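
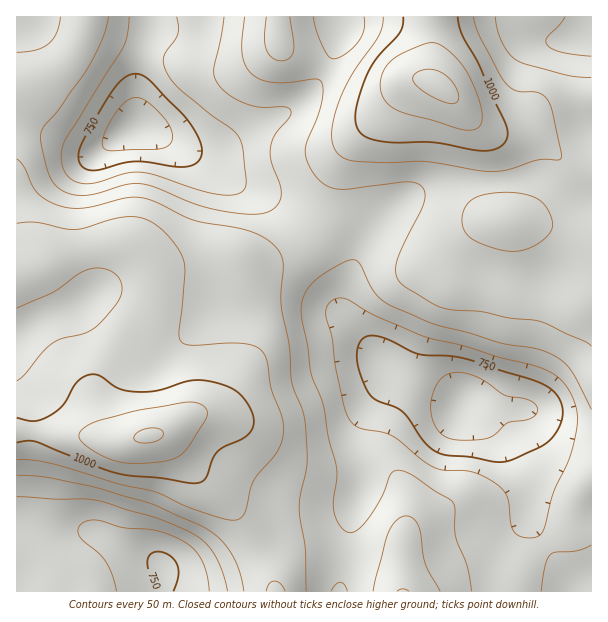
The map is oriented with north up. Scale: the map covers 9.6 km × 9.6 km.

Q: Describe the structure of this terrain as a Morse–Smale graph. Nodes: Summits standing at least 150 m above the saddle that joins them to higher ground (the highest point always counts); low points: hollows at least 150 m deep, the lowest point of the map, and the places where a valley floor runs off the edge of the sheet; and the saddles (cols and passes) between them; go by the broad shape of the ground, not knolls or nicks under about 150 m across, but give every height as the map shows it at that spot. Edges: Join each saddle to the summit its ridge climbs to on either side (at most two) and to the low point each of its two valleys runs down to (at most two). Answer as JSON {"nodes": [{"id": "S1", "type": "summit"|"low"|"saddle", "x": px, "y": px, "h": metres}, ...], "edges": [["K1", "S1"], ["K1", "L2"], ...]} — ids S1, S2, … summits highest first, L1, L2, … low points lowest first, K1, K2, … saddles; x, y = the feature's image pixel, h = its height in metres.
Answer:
{"nodes": [
{"id": "S1", "type": "summit", "x": 438, "y": 86, "h": 1113},
{"id": "S2", "type": "summit", "x": 149, "y": 435, "h": 1105},
{"id": "L1", "type": "low", "x": 137, "y": 128, "h": 661},
{"id": "L2", "type": "low", "x": 459, "y": 404, "h": 662},
{"id": "L3", "type": "low", "x": 162, "y": 567, "h": 742},
{"id": "K1", "type": "saddle", "x": 32, "y": 432, "h": 1007},
{"id": "K2", "type": "saddle", "x": 501, "y": 182, "h": 942},
{"id": "K3", "type": "saddle", "x": 258, "y": 552, "h": 929},
{"id": "K4", "type": "saddle", "x": 323, "y": 219, "h": 885}],
"edges": [["K1", "S2"], ["K1", "L1"], ["K1", "L3"], ["K2", "S1"], ["K2", "L1"], ["K2", "L2"], ["K3", "S2"], ["K3", "L2"], ["K3", "L3"], ["K4", "S1"], ["K4", "S2"], ["K4", "L1"], ["K4", "L2"]]}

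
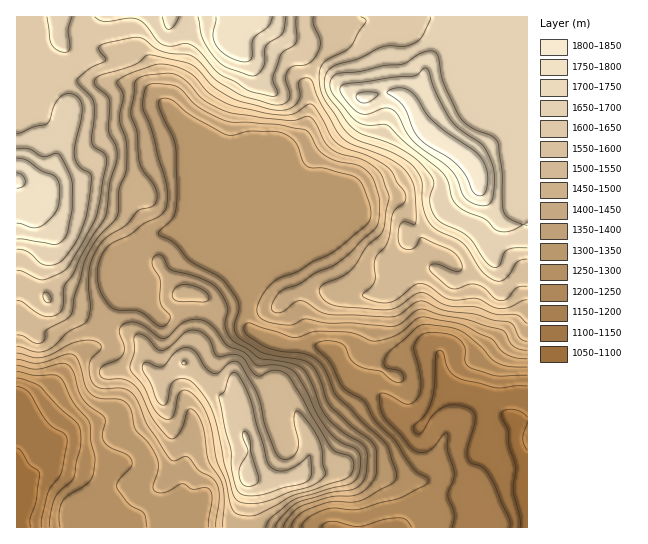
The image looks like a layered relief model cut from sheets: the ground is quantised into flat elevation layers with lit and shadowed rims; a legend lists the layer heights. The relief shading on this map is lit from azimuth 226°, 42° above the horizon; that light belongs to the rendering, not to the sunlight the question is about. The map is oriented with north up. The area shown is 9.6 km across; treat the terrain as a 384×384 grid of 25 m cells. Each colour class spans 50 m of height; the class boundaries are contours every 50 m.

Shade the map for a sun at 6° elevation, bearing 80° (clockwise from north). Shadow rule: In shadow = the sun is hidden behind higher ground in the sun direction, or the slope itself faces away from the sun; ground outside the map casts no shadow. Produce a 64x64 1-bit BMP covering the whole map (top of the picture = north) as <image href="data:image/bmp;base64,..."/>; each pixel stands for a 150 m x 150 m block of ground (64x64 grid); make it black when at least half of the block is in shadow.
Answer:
<image width="64" height="64" href="data:image/bmp;base64,Qk0+AgAAAAAAAD4AAAAoAAAAQAAAAEAAAAABAAEAAAAAAAACAAATCwAAEwsAAAIAAAAAAAAA////AAAAAAD////gAAAAAP///+AAAAAA////8ACAAAD////4AIAAAP////gAAAAA////+AAAAAD////4AAAAAP////AAAAAA////8HAAAAD////4cAAAAP////BwAAAB////8HAAMAD////wcAAYAP///+BgAAgA///PwGAAAAD//8/AQAEAAP//z4CAAwAA///PIYAGAAD//4ZhAAwAIP//AGAAMAcAz/9wYADgH/jn/zAAAOA//uH/MAAA4H/+AH44AEBgf/8AHDgDwAB//wAAOA+AAH//YAAwDw4Af/LwAPAPHgh/8OAD8A8eAH7wYAHwB4wAfHAAAeABiAA48AABgAAIGBPw4AGAAB/4D/DgAYAAP/h/4OAAAAB//3/gAAAAAf//f8AAAAAP//9/wAAAAB////+AAAAAP////AAAAAB/////wAAAAH/////AAAAB/////8AAAAf/////wAAAD/////+AAAAP/////4AAAA//////AAAAD/////4AAAAf////+AAAAD/////wAAAAf////+AADAB/////wAAcAP///+/AABwB////54AADAP//3/hAAAAA//8f8AAAAAH//g/AAAAAA//+D8AAAAAB//wBwAAAAAD//AAAEAAOAf/4AAAAAB4B//AAAAAAHgH78AAADAAeAPnwAAAYAB4AePAAABgAA=="/>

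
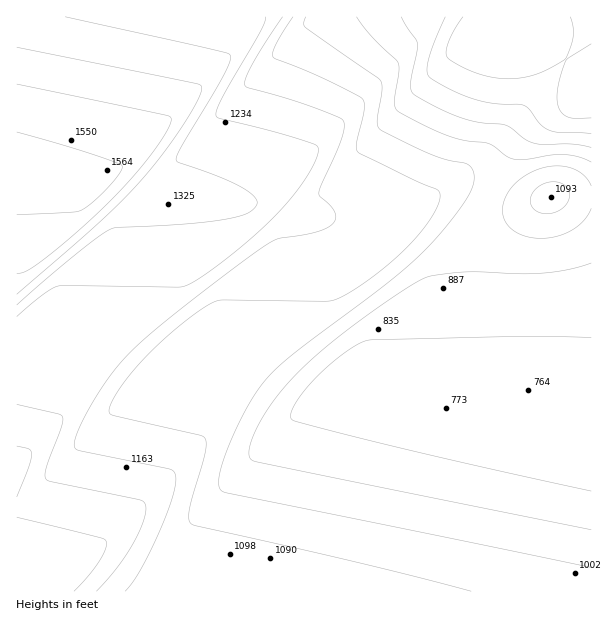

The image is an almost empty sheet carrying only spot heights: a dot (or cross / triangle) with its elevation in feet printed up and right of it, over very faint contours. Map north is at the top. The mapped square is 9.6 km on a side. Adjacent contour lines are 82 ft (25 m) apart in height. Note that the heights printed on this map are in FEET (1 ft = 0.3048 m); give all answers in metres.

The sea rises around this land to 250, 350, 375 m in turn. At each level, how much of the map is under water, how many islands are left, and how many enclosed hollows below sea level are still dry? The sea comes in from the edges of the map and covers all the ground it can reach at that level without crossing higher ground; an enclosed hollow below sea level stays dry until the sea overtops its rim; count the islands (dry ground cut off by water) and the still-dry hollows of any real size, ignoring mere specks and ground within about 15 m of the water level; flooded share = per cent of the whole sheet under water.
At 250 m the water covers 16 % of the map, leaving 0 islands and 0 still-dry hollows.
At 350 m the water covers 66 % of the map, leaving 0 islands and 0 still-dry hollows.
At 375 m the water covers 76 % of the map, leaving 0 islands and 0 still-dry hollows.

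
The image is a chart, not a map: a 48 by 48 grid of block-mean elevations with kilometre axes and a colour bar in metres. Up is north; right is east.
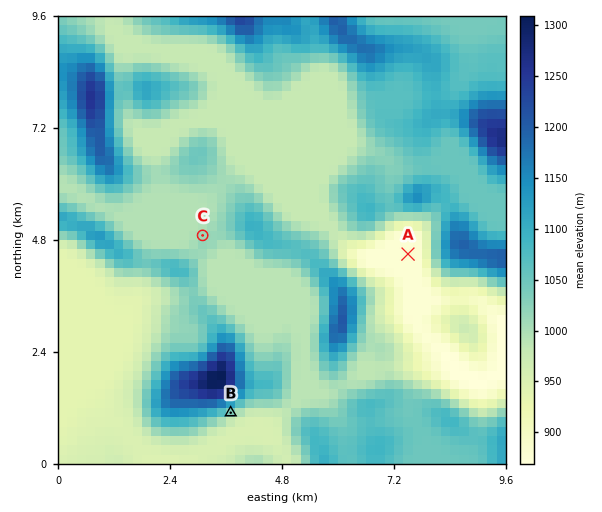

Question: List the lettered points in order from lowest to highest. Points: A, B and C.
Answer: A C B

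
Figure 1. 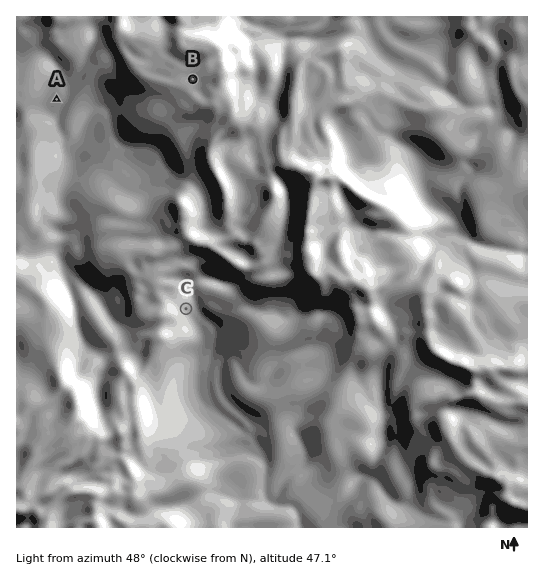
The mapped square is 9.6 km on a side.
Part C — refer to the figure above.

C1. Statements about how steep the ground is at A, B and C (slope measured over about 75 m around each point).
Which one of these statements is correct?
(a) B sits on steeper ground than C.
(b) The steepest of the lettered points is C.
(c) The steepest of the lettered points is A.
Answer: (b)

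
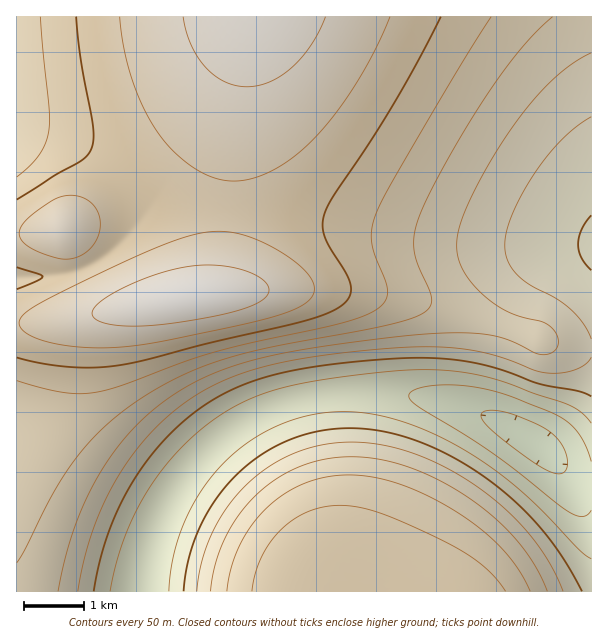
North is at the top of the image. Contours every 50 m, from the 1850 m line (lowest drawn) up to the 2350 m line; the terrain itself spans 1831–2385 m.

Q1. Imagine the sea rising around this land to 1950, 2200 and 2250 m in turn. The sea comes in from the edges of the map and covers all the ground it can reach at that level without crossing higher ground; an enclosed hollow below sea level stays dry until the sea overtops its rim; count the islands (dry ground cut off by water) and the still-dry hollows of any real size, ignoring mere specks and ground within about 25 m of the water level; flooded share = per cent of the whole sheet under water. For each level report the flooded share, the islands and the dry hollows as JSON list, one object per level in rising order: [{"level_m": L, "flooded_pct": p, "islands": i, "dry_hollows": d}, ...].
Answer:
[{"level_m": 1950, "flooded_pct": 10, "islands": 0, "dry_hollows": 0}, {"level_m": 2200, "flooded_pct": 56, "islands": 0, "dry_hollows": 0}, {"level_m": 2250, "flooded_pct": 69, "islands": 0, "dry_hollows": 0}]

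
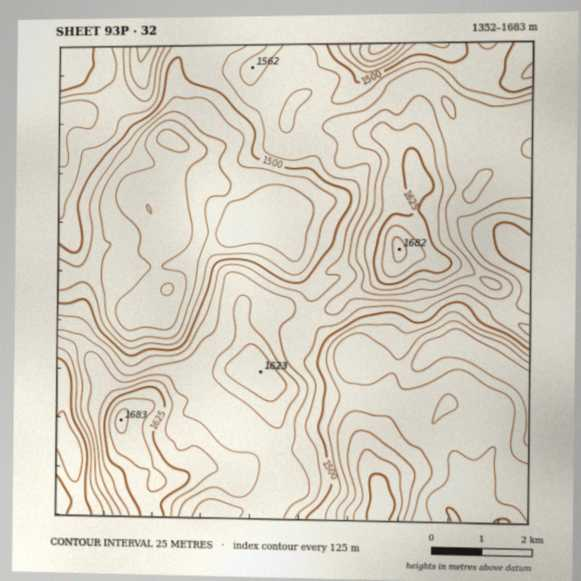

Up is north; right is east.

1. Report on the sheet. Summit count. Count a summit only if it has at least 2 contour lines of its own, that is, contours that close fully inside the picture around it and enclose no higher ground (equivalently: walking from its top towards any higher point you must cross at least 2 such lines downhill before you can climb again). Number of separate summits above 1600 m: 3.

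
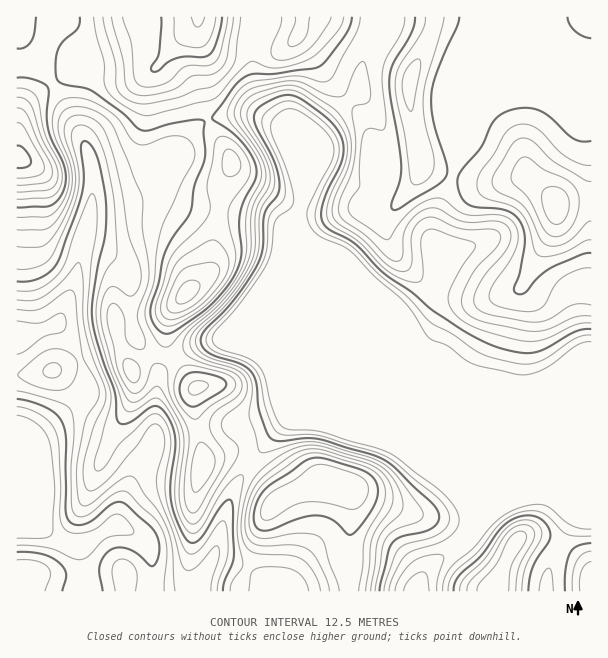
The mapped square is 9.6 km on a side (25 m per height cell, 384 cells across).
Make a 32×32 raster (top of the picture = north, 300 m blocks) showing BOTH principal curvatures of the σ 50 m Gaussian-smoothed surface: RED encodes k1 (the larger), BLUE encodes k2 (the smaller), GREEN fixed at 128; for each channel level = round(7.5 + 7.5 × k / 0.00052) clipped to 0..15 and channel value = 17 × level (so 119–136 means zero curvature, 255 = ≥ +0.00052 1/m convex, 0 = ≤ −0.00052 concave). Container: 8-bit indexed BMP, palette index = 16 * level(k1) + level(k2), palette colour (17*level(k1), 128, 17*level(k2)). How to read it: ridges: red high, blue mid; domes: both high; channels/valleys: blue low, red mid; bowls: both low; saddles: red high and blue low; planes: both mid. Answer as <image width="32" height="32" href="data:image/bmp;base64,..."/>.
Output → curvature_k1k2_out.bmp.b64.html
<image width="32" height="32" href="data:image/bmp;base64,Qk02CAAAAAAAADYEAAAoAAAAIAAAACAAAAABAAgAAAAAAAAEAAATCwAAEwsAAAABAAAAAAAAAIAAABGAAAAigAAAM4AAAESAAABVgAAAZoAAAHeAAACIgAAAmYAAAKqAAAC7gAAAzIAAAN2AAADugAAA/4AAAACAEQARgBEAIoARADOAEQBEgBEAVYARAGaAEQB3gBEAiIARAJmAEQCqgBEAu4ARAMyAEQDdgBEA7oARAP+AEQAAgCIAEYAiACKAIgAzgCIARIAiAFWAIgBmgCIAd4AiAIiAIgCZgCIAqoAiALuAIgDMgCIA3YAiAO6AIgD/gCIAAIAzABGAMwAigDMAM4AzAESAMwBVgDMAZoAzAHeAMwCIgDMAmYAzAKqAMwC7gDMAzIAzAN2AMwDugDMA/4AzAACARAARgEQAIoBEADOARABEgEQAVYBEAGaARAB3gEQAiIBEAJmARACqgEQAu4BEAMyARADdgEQA7oBEAP+ARAAAgFUAEYBVACKAVQAzgFUARIBVAFWAVQBmgFUAd4BVAIiAVQCZgFUAqoBVALuAVQDMgFUA3YBVAO6AVQD/gFUAAIBmABGAZgAigGYAM4BmAESAZgBVgGYAZoBmAHeAZgCIgGYAmYBmAKqAZgC7gGYAzIBmAN2AZgDugGYA/4BmAACAdwARgHcAIoB3ADOAdwBEgHcAVYB3AGaAdwB3gHcAiIB3AJmAdwCqgHcAu4B3AMyAdwDdgHcA7oB3AP+AdwAAgIgAEYCIACKAiAAzgIgARICIAFWAiABmgIgAd4CIAIiAiACZgIgAqoCIALuAiADMgIgA3YCIAO6AiAD/gIgAAICZABGAmQAigJkAM4CZAESAmQBVgJkAZoCZAHeAmQCIgJkAmYCZAKqAmQC7gJkAzICZAN2AmQDugJkA/4CZAACAqgARgKoAIoCqADOAqgBEgKoAVYCqAGaAqgB3gKoAiICqAJmAqgCqgKoAu4CqAMyAqgDdgKoA7oCqAP+AqgAAgLsAEYC7ACKAuwAzgLsARIC7AFWAuwBmgLsAd4C7AIiAuwCZgLsAqoC7ALuAuwDMgLsA3YC7AO6AuwD/gLsAAIDMABGAzAAigMwAM4DMAESAzABVgMwAZoDMAHeAzACIgMwAmYDMAKqAzAC7gMwAzIDMAN2AzADugMwA/4DMAACA3QARgN0AIoDdADOA3QBEgN0AVYDdAGaA3QB3gN0AiIDdAJmA3QCqgN0Au4DdAMyA3QDdgN0A7oDdAP+A3QAAgO4AEYDuACKA7gAzgO4ARIDuAFWA7gBmgO4Ad4DuAIiA7gCZgO4AqoDuALuA7gDMgO4A3YDuAO6A7gD/gO4AAID/ABGA/wAigP8AM4D/AESA/wBVgP8AZoD/AHeA/wCIgP8AmYD/AKqA/wC7gP8AzID/AN2A/wDugP8A/4D/AJiYh4WFqLiCpqaCyNh2dnVlltfHZWJzpMnZ2cd0c4XJycm3laa5uYKV1oKD1YV1Zoao2LiVhGORlJbm5nRylMmXlZNzhaeVcnP2o3DVtoaGlZbHtnR0hpOBcbb5t5Ojt4RztLWSc3Njc/e2cMb6l4aGdra2hZa4uKWBkfv61qVzd4Sl+aZihoWU+seAkvrIh3eGp7iWtrjJpIaCoMO0c3Z3dHTo2IOVlZT413GQyOjHp6iouri1p5WDh4eHhIWHd3d0hLjplpSVg+j5lYCSp7e52Pj62KWChId3h4d3h4eHd3SFqNinhYRyx+m3pZKUuOrot6aigHZ3h4eHh4d3h4d3c4WWt8aWclHl1naXpqKktIBwgIOHd4eHh4eHh4eHh3N1lZWX1sZRYvW0ZJW3c3GBhHd3d4eHh4d3h4eHh4eHdoallGOz95Gj+aeGtKVyd4eHh3eHh4eHh4eHh4eHh4e2uLiEUKT5orPr+fr6tYKHh4eHh4eHh3eHhnWEhIaHh6a5upKA+PqTo+XWyNawhod3d4eHh4eHdoWGhoeXlYN3dJaWkZT2hKPFwXBQgIWHd4eHh4eHh5aGdoeHiJeXhWKFhHSBt/hypOSxYGCHh3eHh4eHh3d2lIaGhoaGl5iXhIaVc4LI6aHW+fi3kICHd4eHh4eHd3Kmp6e4qJioqKe2l5eDgcfYcYTp+vnIgIKHh4eHh4dwk8eWlqi4uaiHhpeZqJWAtrZjZLbI2PnGgIaHh3d3gKTntYaFh5inp4Z2dpi4p4CmpnWVtqeX2Pi0gIeHdnCE+eiEd3WFhpbGpoZ1h7emcIWWh5aWl6e3yKaAh4KAdNbnpmN1hINjZKXHqJSGp8aAdJeYh4d2lrfGhGF0tOjp17emVHWXlmRTlsm5k4am54Bxl6eGh4eWptaElKORycqXpueVlKi4tqW1ybqTmLj6oICXp4eGh6enx7jFgoGW55Z0xsiklqe4uLa3qaTJ+eqQcaenh3Z1hsja6qOChnDF53OV6aWFhpeoqJaHhdnXlYBzl6aGdWV16fqngId3UJT5k5X4hId1dqioh3Z26KVyYXWGp5d2haXmtoFxd3RhxNeCttdzd3eFp6iGdXfopIJ0dXWmloeGlMKBcmNicrbWloLXxnR3h4aFloWHd8e1pJamt7iXhoaXt3R0ZGOn1pZ1hPi2dHeHh4eHh3eHlZWmqJWWucmohZanlbWnpManhXWU6cdzd4eHh3eHh4eFdZipdHanqLaFt7ekxem4ppZ1hJS494N3h4eHh4d3h6iFlpeEl6d2p7jJlnOEp9moh4WEhYXXpnWHh4eHh4eGqIV2dYWYqHWHqMmog3V1t6eoqIR1Zba3hYeHh4eHhpg="/>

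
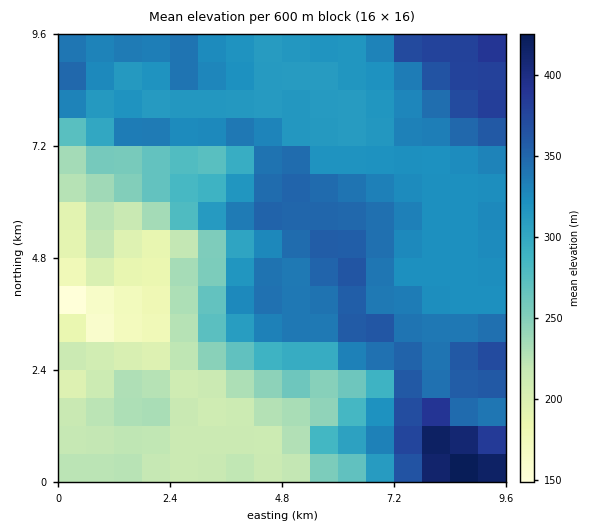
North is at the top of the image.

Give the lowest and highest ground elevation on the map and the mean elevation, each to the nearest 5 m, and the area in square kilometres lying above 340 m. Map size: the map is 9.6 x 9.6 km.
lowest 140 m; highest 430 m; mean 295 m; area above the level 21.8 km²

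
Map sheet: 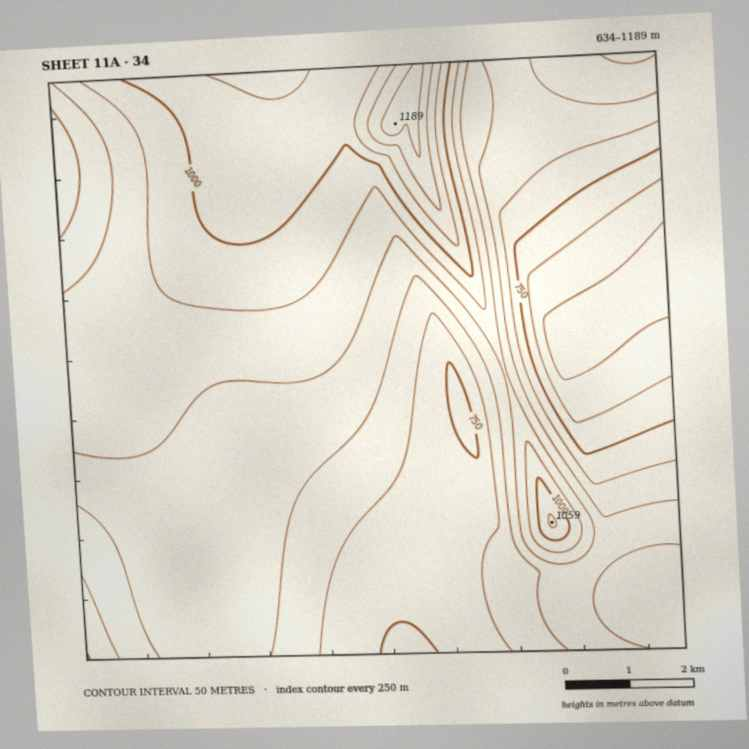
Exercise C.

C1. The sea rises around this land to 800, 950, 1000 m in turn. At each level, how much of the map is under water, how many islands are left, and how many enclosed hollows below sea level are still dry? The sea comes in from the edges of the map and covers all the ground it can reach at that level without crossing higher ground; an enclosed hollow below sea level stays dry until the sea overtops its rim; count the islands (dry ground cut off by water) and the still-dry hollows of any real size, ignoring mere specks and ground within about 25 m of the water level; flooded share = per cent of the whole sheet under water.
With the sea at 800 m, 23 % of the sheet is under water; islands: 0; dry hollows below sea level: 0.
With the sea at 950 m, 80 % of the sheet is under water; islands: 1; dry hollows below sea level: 0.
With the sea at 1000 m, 89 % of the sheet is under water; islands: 1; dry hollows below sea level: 0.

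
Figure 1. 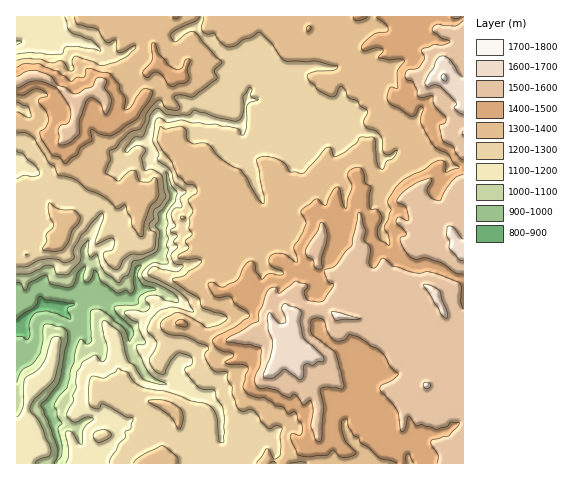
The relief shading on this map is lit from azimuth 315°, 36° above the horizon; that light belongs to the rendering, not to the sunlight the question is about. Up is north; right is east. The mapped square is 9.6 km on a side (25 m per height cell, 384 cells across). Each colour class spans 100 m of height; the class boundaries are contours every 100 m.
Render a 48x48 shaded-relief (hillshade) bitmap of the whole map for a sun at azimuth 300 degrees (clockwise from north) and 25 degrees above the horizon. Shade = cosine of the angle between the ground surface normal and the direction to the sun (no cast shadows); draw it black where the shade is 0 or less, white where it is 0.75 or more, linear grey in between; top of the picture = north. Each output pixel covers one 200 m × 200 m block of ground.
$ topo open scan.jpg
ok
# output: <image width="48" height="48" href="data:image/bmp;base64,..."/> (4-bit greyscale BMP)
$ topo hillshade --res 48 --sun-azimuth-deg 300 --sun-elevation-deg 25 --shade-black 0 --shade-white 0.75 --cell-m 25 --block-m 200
<image width="48" height="48" href="data:image/bmp;base64,Qk32BAAAAAAAAHYAAAAoAAAAMAAAADAAAAABAAQAAAAAAIAEAAATCwAAEwsAABAAAAAAAAAAAAAAABEREQAiIiIAMzMzAERERABVVVUAZmZmAHd3dwCIiIgAmZmZAKqqqgC7u7sAzMzMAN3d3QDu7u4A////AFMzrsqbvNy6hmeJq7uqqFQ0ZVeId5qqqYZCfbqZq8zKh3eJqruqy5dEZlioZZuqmahDnMyomru5h2aImauq3Mp1V5qZhmq6qrlFrL7Jmqu6h1Z4mYmZzNyFaJmqmGeJqrlFrIq6qqqqmGZ4qYmXi8x1aKiZmYh3iKdIzKeIiIiZmHd5unioeJuFZ6qZmZh3eLYn3duIiYmamIiau4aJeImGdoupmZh2d+kQr9yqqZqqmJmazKdXd3Z3d2m6mal3d/1QLv27qXiZm6l5vNx1eGVnd3i7qrqImf/TC/2ruVioaLqXm9/WaHVmZ4iqqruZme/6B/6rt3u3WLu5iK77d3ZlV4maqImImc39FO28tJ3ZVpzKmZrtiHdlV4iaqIh4iKz+QszMpZ3bdnjMh3jNqYZnZ4iJmIh4iJvug5zcla3Kdnm+7JerqWWJdniIiZh3eKzdl5zbdq7cp2et//26mFSadniIiImYZYvKmrzZi73/63ebze/rqUSLp4iIiYiYZHeZmry73czu27uXir3cqXeqiJmZmIiYZHVod4qqmu/qrbuniqvcuXjNl4mZqZmXVWVodUaJdWrKqqmpmqrcy3etyGiYiZqYZUNYc0V5c1mIq7qpq6m8vKiau4eamaqZhiEXgheaYU7qrey6q6iaq5qruoirqZupmDEDYwSscQbd67u6m7msmaqJ23aqiZiZmYdUMgWcpjAL/pmYeaq8q9pmvZV5mpd4mqqqYQapynYC79upd5qqvO10naZpu6mZmqrMlAO5mpYk3cupd4mYrN6lfLVZu7qqmZq7tzGMmpMH7Lqph2eZic23a7day6qpmIm7qXRaqaME/rqpiHaLqbypiqhq3LqqmJmqmYdpqaUAv9uqmHeKu7uqm6V73LmaqqmqiJd5makwX+upmHeaqru7m7Vt/KeMy6q6iJh3mppgS8ypmHiZmaurqrda/9hs7aq8l5h4mpmUi5mZiImZiaupu5Z53u1476qrp2d3ioaJrJmYiImZiJqpvKZ5vM3HnJm6hlZmaYOrmpmYiJmZiJqprKd5qrvKq5q7hDRlNqWMqJmImpmZmZmpm7h4iZqqrIrMpSNVIDfdl4mHmrqZmZmZmqmIiaq6mnrNyTNmMAC/uImpibupmZmZmqmZiKu8vHnN22WYVBBcqomZiKuZiZmZmqqZh5y6u5rMy4WHWGAJh2eIdYuZiZiImZmZmHq6q4q6u5aHRqQFdFd3dnqZmYiIiZmqqWa7mSWauqmGRqpDZmZ3dnqYiZiIiIm7qrd6qiJombynV4mIZEVndmmpmZmYiYisyruHh7mHac7Yaal4pkVndniJmqmZmqaL3c3ZZeyZmtyryry4iXV3d3mIeImZmrlovd7sdty7zMqazLzIjKZnd4mZh2eIiqmYeb3sh8y7zLqqqZynirh4h3iaqGV4ismKqJu7qZqqqpmoiYqWeZiJh3eauoVXmbyqqJu6qWeJq4aJd4iWVomImIiaqqdXmYm7uIu6qXd5vKdnd4iYU1iYmZiJq6hnqnaal4vLuw=="/>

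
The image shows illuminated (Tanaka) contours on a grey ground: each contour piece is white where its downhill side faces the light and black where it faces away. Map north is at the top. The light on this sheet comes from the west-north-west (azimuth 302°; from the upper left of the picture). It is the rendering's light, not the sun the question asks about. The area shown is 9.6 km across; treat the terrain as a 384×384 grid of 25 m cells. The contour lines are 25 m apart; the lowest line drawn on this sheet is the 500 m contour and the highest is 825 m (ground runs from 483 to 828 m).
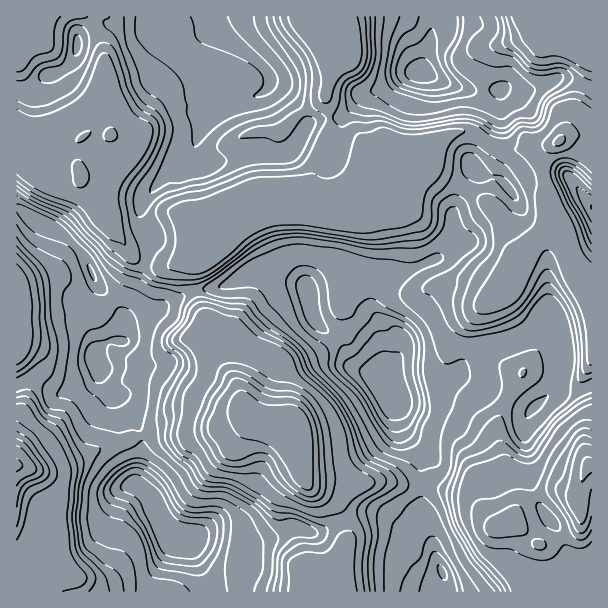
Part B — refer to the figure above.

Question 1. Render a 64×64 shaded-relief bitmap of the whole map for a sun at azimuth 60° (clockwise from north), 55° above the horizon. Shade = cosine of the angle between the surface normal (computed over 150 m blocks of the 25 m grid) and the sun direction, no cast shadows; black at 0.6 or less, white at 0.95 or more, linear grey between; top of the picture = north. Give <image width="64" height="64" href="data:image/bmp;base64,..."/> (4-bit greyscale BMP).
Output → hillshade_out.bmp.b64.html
<image width="64" height="64" href="data:image/bmp;base64,Qk12CAAAAAAAAHYAAAAoAAAAQAAAAEAAAAABAAQAAAAAAAAIAAATCwAAEwsAABAAAAAAAAAAAAAAABEREQAiIiIAMzMzAERERABVVVUAZmZmAHd3dwCIiIgAmZmZAKqqqgC7u7sAzMzMAN3d3QDu7u4A////AJmamZq7vMu7u7u6iImGVXmaqqzey7q7qWR3QTeZmZmZmZmZq8zMy7u7u6mIiZdEaZqqrN7Luru5RGUiWZmZmZmpmZq97cy7zczLqIiJl0Npqqqs3cuqq7YkUhWJmZmZmZmZmt7tu6ve3LqHd4mXRHmqqazdy6qrpDQgSJmIiamZmZmr79uqrO7bqoZniZhWibqZq93KqauEUwJoiHeaqYmamazuyqqt/sqphlaJmHeKuoir3cqqqnZABGeIiauneKqZrO66qs79qZiGRXiHaKqXaKvdy6qqhiAleImru5Vpu6mt/ru73uyYdmVFeHZYlkV4q93KqqmFAVeJmry6YmnLqa3tu7ze2oVEVVV3U0ZTRomrzLqqqYMDeJmbzKgyesuprO3MzN25YiVmVmQiRlRXmau6qqqZcyWJqqvLlSSby6ms7d3czKgxRmZlMSRmQlm7qqmZmphjRpqqqrp0Rpu5mazdzMy6hRJVREMjZ2QkjMupmqqrqHZXmqqqqWZnmqiavN3LuphSJFMkRFeHU0e93Kq7zMy5l0aZqqqpd3aJqs3M3buphTJFMjVVZ4ZEab3cu83d3LqXRYqqqql3dnjN7szdupl1RVMiREV4hkWJvdy97t3LqpdGmqqruXdleO7tzey6qYd2QTVUR5mGV5m93M3u3MqZl2iZms3IZ3V57tzO7Lu6mYYzV1RomId5qc7czu3duYiIeZma3rdndnrdzN7su6qphkR3RYiIiJqpztzf7e24d4iJiJrdt1Z3iszN3tuqqqmGVXdWiImZqqre3O/u/ahniZiIm92oZXiavO7dy6qqmYZVZ2Z4iaqqm+7d/+/sqFZ5mImazKmGaJrN/sy7u7mZhlZ4dniaqqq9/t/+79uXVGmZmZq7qZh3ic3tuqvLqYiGVnh2aJq8y87t//7+ypdDaZmZmJqpmYiIrMuqvMuYeIdmeIdnnN3Lzd7/7/2phjN5mZmYiZqph4qaqqu8yoiIiHZoiHet3Lu97/7u25mGJImZmYd4mqqWZ5mau83Jd3iZhlZ4ibzLqr7/7uy6mYU1iZmYh4mru5ZDqqq8zbh3iJmGNHmau6qqz/3duqqZhjWJmZiImavLliG7u8zMp4mIiGMliZqqqqzv7MypqpmGRXmZmZmqq7uVEavM3MuYmod2M1eJqqqrzv/cy5qqmZc0eJmImZmqqpURq83cupmZh3ZVeJmqq83u7dy5mqqZlSR4h2eImaqqlCKr3tuqmZmHeIZXmqq83u3d24eZqpljNndlVniJqqqDI7zey6qaqoeJl0Wau83uzM3IZ5qqhkRnh2VniImrqWIlq93Kqqqpd5mXRpzcze27zadomqllZ3iHZniZmquoQUe83cqqupiImYdovdy8y6vcp2iZmHeIiId2eJmau6ciaLztyqzJd4h2VXm8u6u6rMyWaJmYiZiIiId4mZq7liSJve26vbZXdURFZomaqqqruoZ4mZmZmYiZmHiJmrumR5rO7brNk0VFVnd3iImqmaqpdniZmZmZmZmIiImZq5Zoqu7su9tSM1iYiImZmZmZmpmIiZmZmZmZqYiIiJmql3mr/tu8yCEli6mImZmZmZmZmYiIiHd3iImZmIh3iaqYib3ty8uTAUe8qYeJmZqpiIiHdmVDRWZneJmZhmeJmpiazt3MuDADesypd4mZmamIdlQzMzRWd3d5qph1V5mZmZvv3cliADeb25hniZmaqZh2VUVmeImIiIq7l2VomZmZrP/bdCETaazbl2iZmZqqmZiIiZmZmZmZq9yXZnmqmImt/4UQEjaJrNuGiZqpmqqZmZmZmZmZmZqs25ZmiruGic//IAE1aJm825iJqqqqqZmZmZmZmaqpmry6hmisymaK7+sANniJqqzLqpqqqpqqqqqqqqqqqpmaq6qYmry3V5v/tiV4mZmqq7u6qqqpmZqqqqqqqqqpmZmqqqu7qoVonf1QeJmZmqqqqruqqqmZmau7uqqpmZmZmaqrzLmIZoit1wCJmZmaqpmqu7qqmYmaq7upiqmZmZmZqqvMp2Z3iJuDNZmqmZqpmaq8u6qYiJqqqpd5qYiZmZmqq8uFZ4iIiGaImqqZmZmZqrzLqph4mYiJmHiaiJmZqqqruXaJqYh3iqmqqZmZmZqqvMy6mIiZmZmpd5qYmqq7uqqpmsyomoirqqqpmZmpqqrN3LqpmZmqqqqHmqqqvNy6qrvN7ZeqiKu6u6qqqZqqvN7suqmamqqZqoeKu7vO3Luqq97bmahWmqrMupmZmavN3dyqqqqqqpiZdovMzNy7u7q7zLqqljaau8upmZmZq97cu6qpqqqqmIdWm93Lu7vMuqu6upmXVprMqZqpiJms7surqpmqqqqYdUac3Kq83dy6qYmqiIiIiryJuqmHib3turuqmaqaq5hkRpu5ms7ty6hlaJmHiIiIiJq6mYd5vey7uqmZqqq6h1RFiZms3typdDV4mIdVZ2RFqpial2nO7Luqqqqqu7l2REWJmr3dy5hTR4mIdSNmVFeqmKy2Wc7cuqqqq7u6h2VENomr3t3KmGVoiIdSJXdniamavbdp3tuqqqu7u6h3ZENXmqve3LqYd2eIdlRYmZmZmarNtnrNy6qqu7qph3dTNHmqq97cupmYZomGVXmZmZmZqsyWmrzKqqq6qqh3hkNHiqqr3tu6qpl1eYU1iZmZmZmqqniqrMuqqqqql3iGM2iaqqvey6q7mXV4dCWZmZmZ"/>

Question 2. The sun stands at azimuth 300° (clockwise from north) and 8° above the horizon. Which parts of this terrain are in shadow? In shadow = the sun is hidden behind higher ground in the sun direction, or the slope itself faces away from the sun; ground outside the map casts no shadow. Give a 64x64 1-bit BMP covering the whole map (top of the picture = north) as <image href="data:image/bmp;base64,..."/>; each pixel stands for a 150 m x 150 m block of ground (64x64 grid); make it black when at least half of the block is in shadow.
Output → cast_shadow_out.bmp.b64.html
<image width="64" height="64" href="data:image/bmp;base64,Qk0+AgAAAAAAAD4AAAAoAAAAQAAAAEAAAAABAAEAAAAAAAACAAATCwAAEwsAAAIAAAAAAAAA////AAAAAAABwAAAA+AAAACAAAAD4AAAAAAAAAPiAAAAA4AAA8YAAAPDgAADxAAAA8OAAAPAAAGDwwAAAYAAAcPgAAABgAAB5/AMAAPAAAHj/AAAf/AAAf/8AAB78AAB//wCAHnwAAH//gAAeAAAADv+AAB4AAAAA9wAYHgAAAACAAAAf4AAAAIAAAB/gAAAAgAAAHeAAAAAAAAAb4ABAAAAAADPgAEAMAAAAAmAAQAwAAAAAwABgAAAAAAAAADA4AAAAAAAAAH8AAAA+AAAAP+AAAH4AAAAf4AAARIAAAA9gAAAAgAAADwAAAAAAB4APAAAAAAAH+A8AAAAAAAH8DwAAAAAAAHwOAAAAAAAAPA4AAeAAAAA8DAAH/EAAABgIQAH+AAAAGABAAP8AAAAAAAAAf8AAAAAAAAA//n3AAEAAAA/+HeAAwAIAA8AB4ADAAwAAAADgAMADAAAAAOABwAeAAAAB4AHAB8AAAADgA4AD4AAAAGADgAPwAAAAMAcAAfgAAAA4BwAA+AAAADgDAAD4AAAAMAMAAHgAAAAAAAAAcAAAAAAAAAAAAAAAAAAAAAAABgAAAAAAAAAHwAAAAAMAAAf+AAAAAwAAA/8AABwHAAAD/4AGHwYAAAD/AAYDhgAAAP8AAAGGAAAA/gAAAYIAAAD8AAABggAAAPgAAAGCAAAA4AAAA=="/>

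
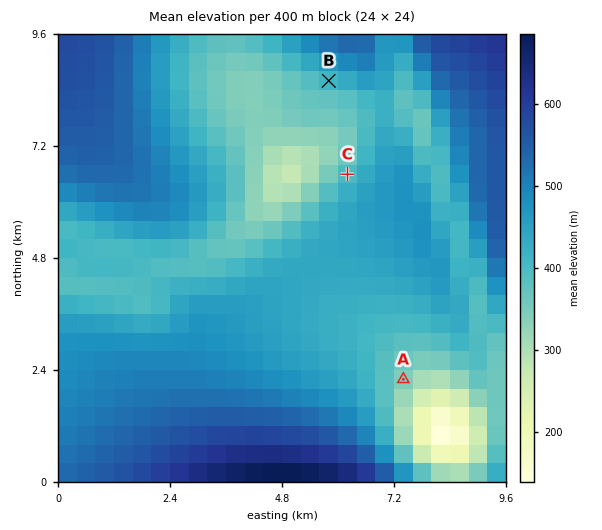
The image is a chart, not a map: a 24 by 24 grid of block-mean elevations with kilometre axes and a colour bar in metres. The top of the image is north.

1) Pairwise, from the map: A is below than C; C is below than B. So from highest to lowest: B C A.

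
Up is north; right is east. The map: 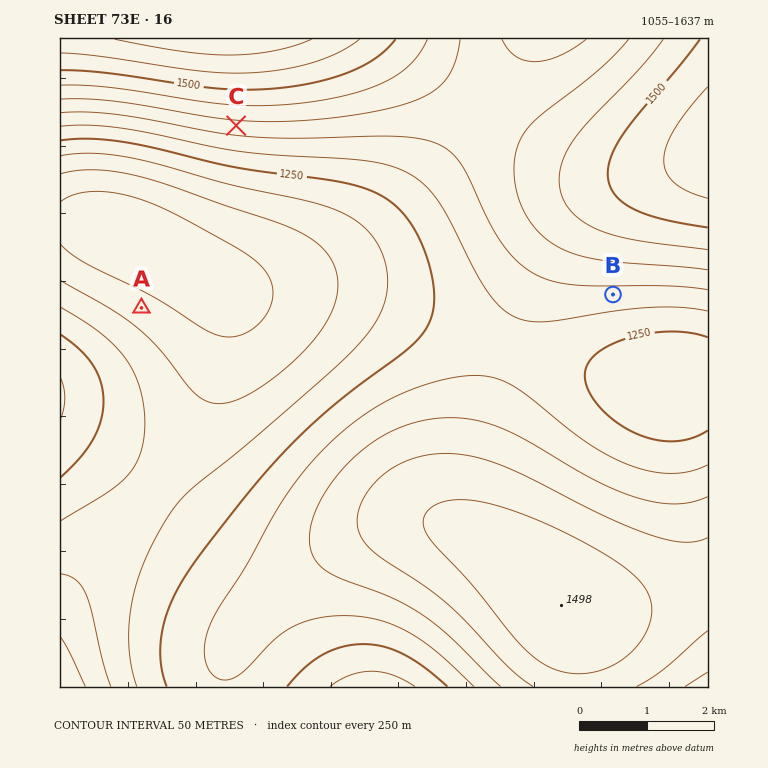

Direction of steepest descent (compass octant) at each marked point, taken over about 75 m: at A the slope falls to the NE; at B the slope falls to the S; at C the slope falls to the S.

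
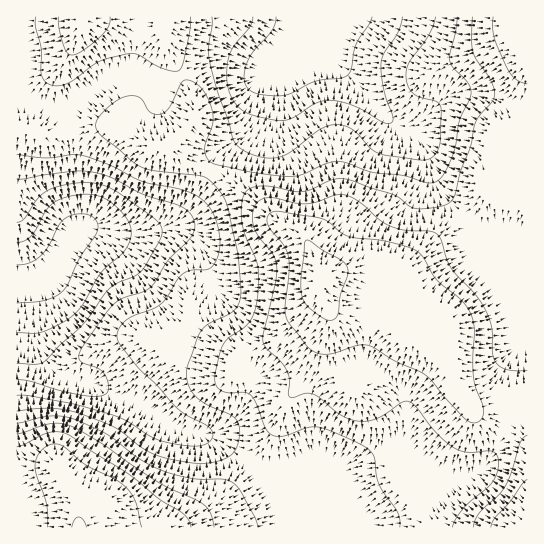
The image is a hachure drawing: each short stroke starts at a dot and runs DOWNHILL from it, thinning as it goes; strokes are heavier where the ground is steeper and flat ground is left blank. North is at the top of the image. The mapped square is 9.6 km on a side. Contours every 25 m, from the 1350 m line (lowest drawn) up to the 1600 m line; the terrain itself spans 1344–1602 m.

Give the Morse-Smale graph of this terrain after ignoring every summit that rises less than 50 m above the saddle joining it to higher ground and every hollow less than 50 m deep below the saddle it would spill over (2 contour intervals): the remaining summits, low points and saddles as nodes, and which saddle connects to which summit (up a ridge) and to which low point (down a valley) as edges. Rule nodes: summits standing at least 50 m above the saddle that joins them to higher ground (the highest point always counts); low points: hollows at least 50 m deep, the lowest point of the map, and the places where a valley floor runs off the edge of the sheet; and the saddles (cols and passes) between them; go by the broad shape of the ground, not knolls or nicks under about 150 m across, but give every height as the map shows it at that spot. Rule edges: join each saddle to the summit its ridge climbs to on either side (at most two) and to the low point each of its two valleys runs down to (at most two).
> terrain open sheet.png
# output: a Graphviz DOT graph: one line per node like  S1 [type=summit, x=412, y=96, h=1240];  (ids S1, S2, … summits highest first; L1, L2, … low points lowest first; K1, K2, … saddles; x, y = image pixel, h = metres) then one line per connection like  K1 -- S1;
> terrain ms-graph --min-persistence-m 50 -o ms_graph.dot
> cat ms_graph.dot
graph terrain {
  S1 [type=summit, x=78, y=526, h=1602];
  S2 [type=summit, x=526, y=526, h=1598];
  L1 [type=low, x=26, y=283, h=1344];
  L2 [type=low, x=303, y=50, h=1394];
  K1 [type=saddle, x=465, y=221, h=1509];
  K2 [type=saddle, x=250, y=465, h=1484];
  K3 [type=saddle, x=209, y=171, h=1477];
  K4 [type=saddle, x=181, y=77, h=1474];
  K1 -- S2;
  K1 -- L1;
  K1 -- L2;
  K2 -- S1;
  K2 -- S2;
  K2 -- L1;
  K3 -- S1;
  K3 -- S2;
  K3 -- L1;
  K3 -- L2;
  K4 -- S1;
  K4 -- L1;
  K4 -- L2;
}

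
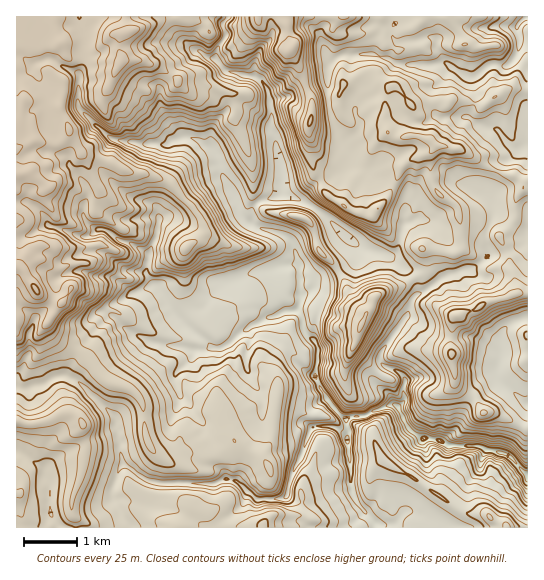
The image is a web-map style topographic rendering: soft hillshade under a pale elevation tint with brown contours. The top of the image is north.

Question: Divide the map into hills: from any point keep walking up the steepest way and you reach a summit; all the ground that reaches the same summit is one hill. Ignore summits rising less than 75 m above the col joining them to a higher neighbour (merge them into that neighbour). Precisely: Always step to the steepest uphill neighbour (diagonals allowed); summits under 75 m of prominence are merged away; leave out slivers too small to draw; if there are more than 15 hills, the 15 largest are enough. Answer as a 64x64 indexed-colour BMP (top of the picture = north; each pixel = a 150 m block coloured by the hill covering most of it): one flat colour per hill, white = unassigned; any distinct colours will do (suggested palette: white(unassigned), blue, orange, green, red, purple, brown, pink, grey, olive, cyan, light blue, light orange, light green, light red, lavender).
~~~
<image width="64" height="64" href="data:image/bmp;base64,Qk12CAAAAAAAAHYAAAAoAAAAQAAAAEAAAAABAAQAAAAAAAAIAAATCwAAEwsAABAAAAAAAAAA////ALR3HwAOf/8ALKAsACgn1gC9Z5QAS1aMAMJ34wB/f38AIr28AM++FwDox64AeLv/AIrfmACWmP8A1bDFAGZmZmZmZmYREREREREREREREREREREVVVVVVVVVVVVVZmZmZmZmYREREREREREREREREREREVVVVVVVVVVVVVVmZmZmZmZhEREREREREREREREREREVVVVVVVVVVVVVVWZmZmZmZhERERERERERERERERERERVVVVVVVVVVVVVVZmZmZmZmERERERERERERERERERERVVVVVVVVVVVVVVVmZmZmZmYRERERERERERERERERERFVVVVVVVVVVVVVVWZmZmZmZmEREREREREREREREREREVVVVVVVVVVVVVVVZmZmZmZmYRERERERERERERERERERVVVVVVVVVVVVVVFmZmZmZmZhERERERERERERERERERFVVVVVVVVVVVVVEWZmZmZmZmEREREREREREREREREREVVVVVVVVVVVVRERZmZmZmZmYREREREREREREREREREVVVVVVVVVERERERFmZmZmZmZhERERERERERERERERERVVVVVVMzMREREREWZmZmZmZmERERERERERERERERERFVVVVVMzMzERERERZmZmZmZmEREREREREREREREREREVVVVVMzMzMxERERFmZmZmZmYREREREREREREREREREURERVUzMzMzEREREWZmZmZmYREREREREREREREREREUREREQTMzMzMRERERZmZmZmYRERERERERERERERERERRERERBMzMzMzERERFmZmZmYRERERERERERERERERERRERERBEzMzMzMxERERERZmERERERERERERERERERERFERERBERMzMzMzMxERERERERERERERERERERERERERFEREREQRMzMzMzMzERERERERERERERERERERERERERERRERERDMzMzMzMzMRERERERERERERERERERERERERERFEREREMzMzMzMzMzEREREREREREREREREREREREREREUREREQzMzMzMzMzMREREREREREREREREREREREREREUREREREMzMzMzMzMxEREREREREREREREREREREREREUREREREQzMzMzMzMzERERERERERERERERERERERERERREREREREMzMzMzMzMxERERERERERERERERERERERERFERERERERDMzMzMzMzMxERERERERERERERERERERERFEREREREREMzMzMzMzMzERERERERERERERERERERERERRERERERERDMzMzMzMzMRERERERERERERERERERERERFEREREREREEzMzMzMzMxEREREREREREREREREREREREUREREREREQRMzMzMzMzERERERERERERERERERERERERREREREREQRERMzMzMzMRERERERERERERERERERERERFEREREREQREREREzMzMxERERERERERERERERERERERFEREREREQRERERERMzMzEREREREREREREREREREREREUREREREIhERERERETMzMRERERERERERERERERERERERREREQiIiIRERERERMzMxERERERERERERERERERERERREREQiIiIhEREREREzMzERERERERERERERERERERFEREREQiIiIiERERERETMxERERERERERERERERERERREREREQiIiIiIRERERERExEREREREREREREREREREREUREREQiIiIiIiERERERERERERERERERERERERERERERREREIiIiIiIiIRERERERERERERERERERERERERERERERFCIiIiIiIiIhERERERERERERERERERERERERERERERESIiIiIiIiIhERERERERERERERERERERERERERERERERIiIiIiIiIREREREREREREREREREREREREREREREREREiIiIiIiERERERERERERERERERERERERERERERERERESIiIiIhERERERERERERERERERERERERERERERERERERIiIiIiEREREREREREREREREREREREREREREREREREREiIiIiERERERERERERERERERERERERd3d3cREREREREiIiIiIREREREREREREREREREREREXd3d3dxERERERESIiIiIREREREREREREREREREREREXd3d3dxERERERERIiIiIhEREREREREREREREREREREXd3d3d3EREREREREiIiIhEREREREREREREREREREREXd3d3d3ERERERERESIiIiERERERERERERERERERERERd3d3d3cRERERERERIiIiIRERERERERERERERERERERF3d3d3dxERERERERIiIiIhEREREREREREREREREREREXd3d3d3EREREREREiIiIiERERERERERERERERERERERd3d3d3dxERERERIiIiIiIRERERERERERERERERERERF3d3d3d3cREREiIiIiIiIhERERERERERERERERERERERd3d3d3d3cREiIiIiIiIiIRERERERERERERERERERERF3d3d3d3dxESIiIiIiIiIiIiEREREREREREREREREREXd3d3d3dxEREiIiIiIiIiIiIhERERERERERERERERERd3d3d3dxERESIiIiIiIiIiIiERERERERERERERERERd3d3d3d3ERERIiIiIiIiIiIiIhERERERERERERERERF3d3d3d3cREREiIiIiIiIiIiIhERERERERERER"/>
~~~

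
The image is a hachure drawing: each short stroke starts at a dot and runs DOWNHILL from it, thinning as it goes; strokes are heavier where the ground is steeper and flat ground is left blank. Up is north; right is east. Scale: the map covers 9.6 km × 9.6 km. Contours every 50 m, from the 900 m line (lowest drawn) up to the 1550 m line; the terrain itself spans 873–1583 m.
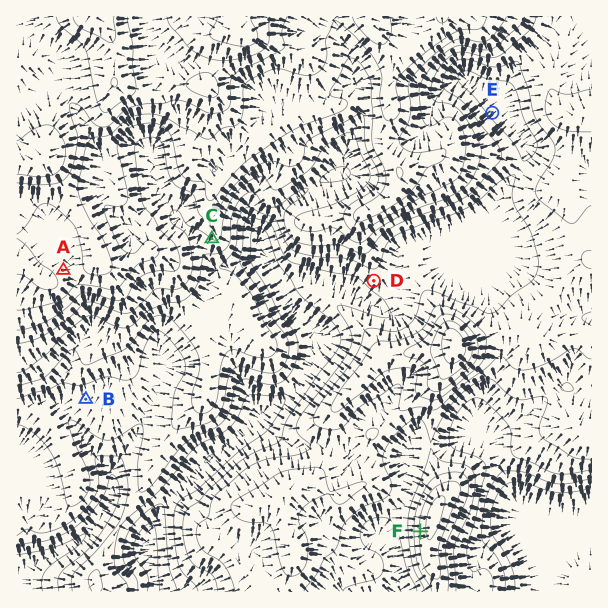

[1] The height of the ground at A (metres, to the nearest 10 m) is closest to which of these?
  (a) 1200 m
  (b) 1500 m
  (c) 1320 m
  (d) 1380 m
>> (d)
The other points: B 1080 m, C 1250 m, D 1120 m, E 1140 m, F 1210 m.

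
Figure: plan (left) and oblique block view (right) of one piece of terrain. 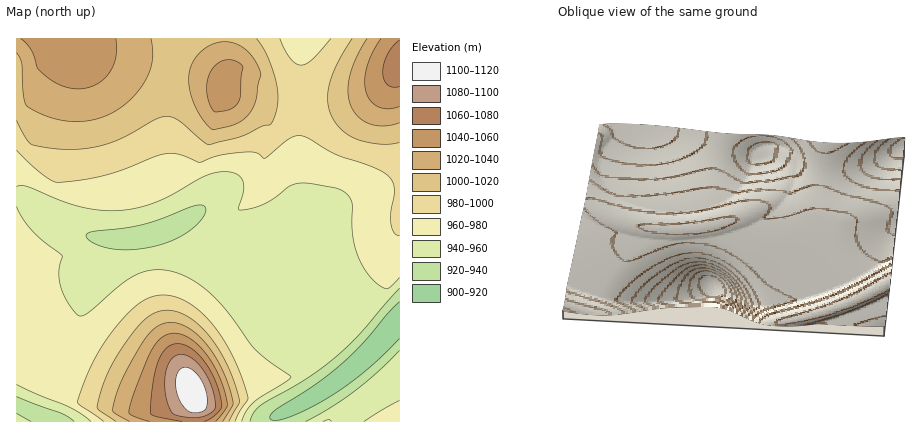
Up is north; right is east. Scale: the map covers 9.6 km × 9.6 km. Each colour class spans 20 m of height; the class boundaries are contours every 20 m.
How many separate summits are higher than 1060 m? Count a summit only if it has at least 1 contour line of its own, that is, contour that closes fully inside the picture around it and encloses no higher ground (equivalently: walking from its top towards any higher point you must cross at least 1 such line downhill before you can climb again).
1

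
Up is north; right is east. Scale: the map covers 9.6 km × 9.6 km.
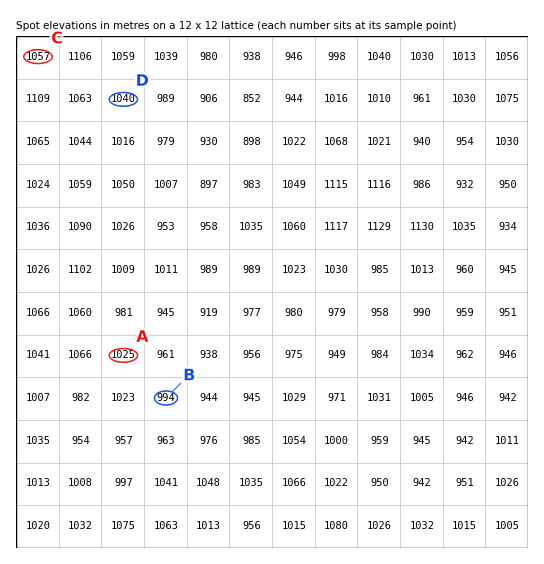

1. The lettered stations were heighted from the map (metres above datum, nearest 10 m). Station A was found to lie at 1030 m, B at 990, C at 1060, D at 1040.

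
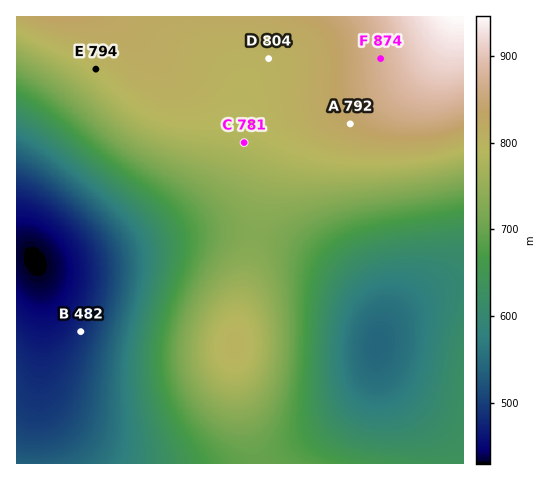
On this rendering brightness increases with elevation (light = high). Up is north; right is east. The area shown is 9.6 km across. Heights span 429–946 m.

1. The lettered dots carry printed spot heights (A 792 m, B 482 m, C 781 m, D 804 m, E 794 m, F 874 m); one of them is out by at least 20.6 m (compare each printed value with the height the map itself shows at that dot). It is A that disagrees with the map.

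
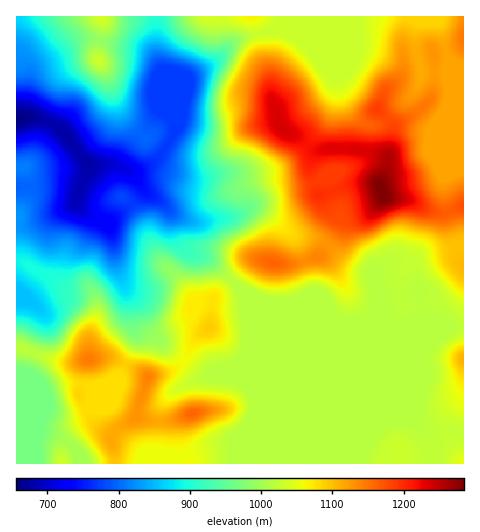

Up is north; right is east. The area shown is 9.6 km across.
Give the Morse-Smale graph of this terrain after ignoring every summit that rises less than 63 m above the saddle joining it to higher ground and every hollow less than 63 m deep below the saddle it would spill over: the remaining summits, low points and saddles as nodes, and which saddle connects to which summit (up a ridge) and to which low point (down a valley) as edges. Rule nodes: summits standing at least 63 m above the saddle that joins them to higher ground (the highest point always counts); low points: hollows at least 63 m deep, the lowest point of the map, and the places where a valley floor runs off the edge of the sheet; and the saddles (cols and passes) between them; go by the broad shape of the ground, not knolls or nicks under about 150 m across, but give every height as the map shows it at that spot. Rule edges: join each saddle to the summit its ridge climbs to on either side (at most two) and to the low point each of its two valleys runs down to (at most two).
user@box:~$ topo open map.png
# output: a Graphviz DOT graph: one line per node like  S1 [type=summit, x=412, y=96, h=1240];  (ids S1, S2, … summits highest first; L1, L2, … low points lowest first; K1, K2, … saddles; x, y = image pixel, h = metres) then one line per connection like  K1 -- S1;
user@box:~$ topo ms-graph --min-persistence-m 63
graph terrain {
  S1 [type=summit, x=382, y=192, h=1285];
  S2 [type=summit, x=193, y=413, h=1161];
  S3 [type=summit, x=463, y=360, h=1111];
  S4 [type=summit, x=102, y=17, h=1038];
  L1 [type=low, x=17, y=119, h=656];
  K1 [type=saddle, x=463, y=327, h=1023];
  K2 [type=saddle, x=231, y=280, h=1017];
  K3 [type=saddle, x=157, y=17, h=903];
  K1 -- S1;
  K1 -- S3;
  K1 -- L1;
  K2 -- S1;
  K2 -- S2;
  K2 -- L1;
  K3 -- S1;
  K3 -- S4;
  K3 -- L1;
}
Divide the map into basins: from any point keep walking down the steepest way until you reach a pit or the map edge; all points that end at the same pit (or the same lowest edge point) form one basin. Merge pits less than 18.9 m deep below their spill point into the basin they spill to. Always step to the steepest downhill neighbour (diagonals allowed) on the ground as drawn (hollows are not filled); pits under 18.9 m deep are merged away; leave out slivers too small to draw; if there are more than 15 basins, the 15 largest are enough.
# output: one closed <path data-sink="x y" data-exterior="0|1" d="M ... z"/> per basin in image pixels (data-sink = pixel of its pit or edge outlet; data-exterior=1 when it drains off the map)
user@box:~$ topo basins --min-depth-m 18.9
<path data-sink="17 119" data-exterior="1" d="M463 16l-447 1 0 243 11 3 7 6 20 9 12 10 22 0 6 6 2 7 0 15-6 19-2 25-4 7-5 28 8 12 5 13 20 15 4 29 348-1z"/><path data-sink="17 434" data-exterior="1" d="M24 348l-8 1 0 114 99 1-3-29-20-15-5-13-8-12 3-24 5-10-23 1z"/><path data-sink="17 301" data-exterior="1" d="M21 261l-5 1 0 86 8 0 40 14 24-2 2-25 6-19 0-15-4-10-4-3-22 0-12-10z"/>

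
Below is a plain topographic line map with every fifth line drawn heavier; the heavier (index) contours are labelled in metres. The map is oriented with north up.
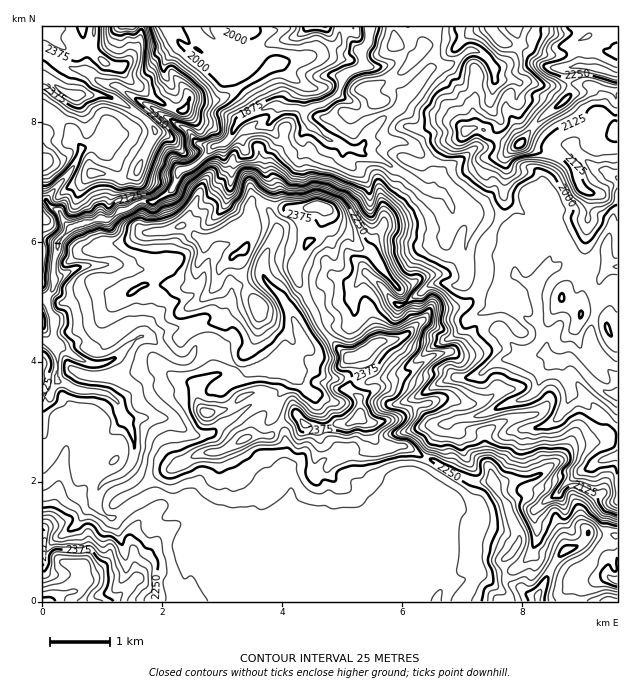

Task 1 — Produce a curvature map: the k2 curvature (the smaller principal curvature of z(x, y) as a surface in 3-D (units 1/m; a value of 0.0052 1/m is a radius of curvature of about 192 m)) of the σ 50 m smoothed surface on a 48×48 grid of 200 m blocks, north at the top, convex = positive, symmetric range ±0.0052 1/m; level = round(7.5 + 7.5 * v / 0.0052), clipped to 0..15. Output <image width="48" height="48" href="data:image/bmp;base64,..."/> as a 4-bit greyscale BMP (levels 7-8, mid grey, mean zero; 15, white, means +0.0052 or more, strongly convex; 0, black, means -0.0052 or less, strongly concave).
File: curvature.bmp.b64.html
<image width="48" height="48" href="data:image/bmp;base64,Qk32BAAAAAAAAHYAAAAoAAAAMAAAADAAAAABAAQAAAAAAIAEAAATCwAAEwsAABAAAAAAAAAAAAAAABEREQAiIiIAMzMzAERERABVVVUAZmZmAHd3dwCIiIgAmZmZAKqqqgC7u7sAzMzMAN3d3QDu7u4A////AIdmVnZmd4d3d3d3d3d3d3eHd3hmeGZ2eGZ3hleGd3d3d3d3d3d3d3d3d3V4Z3Z2VEZ3d1eGd3d3d3d3d3d3d3d3d2ZlZnZ3Zil5d1Z3d3d3d3d3d3d3d3d3d2eGVXZmdyd3Z0h3d3d3d3d3d3d3h3d3eGZ4VXh3Z2NWZldnd3d3d3d3d3d3d3d3eHd3dHhZWIdWdWd3d3d3d3d3d3d3d3d3eHZ3ZXV5Z3d2VlZ3d3d3d3d3d3d3d3d3d3Z3RJR3VWd3WIZWZ3d3h3d3d3d3d3d3d2Z2dCSHU3d3Z4d2ZmeHh3hnd3d3d3d2Z2h2Z2F2dXd3dUd3h2Z3d3dnh2Z3d3dmd1hneGU1d3d3eHR4iHZmZ3dmdnZmZWZ3dHlmaIdkRnd3d4R4d3iHZVZmZ2Z4h3ZmdXd2aHdnZXd3d4R3d1RXh3dHVlVWVXZWVVVWZ3Z3eHd3h2V3dlVGd2ZIhnhoZCNVZ4hlQ1eHeGh3iEZmZml1V3V4VXaWd3VWVCR3eFR3dleHh0iHd2dmdWZ3RTNlIkaHeIUzV4RmhkdDNGd4d3ZmeHdlVYd3eGNHh3eHVYZnRXJod3d3d4d2VWZmdkVVZ3djNFiHdXZ1d4OWRnd4dneHZnd3ZXd4dldVZ0RnZ3dmdoQ0dUeIVld1h2d3dWmId3N3h3ZmZ3ZnZ0RneHV1eGZmd3Z3VnVoiHczd3dmd3d2aFWHh3dWZ3Z3Z3dmV1VXdoZWRmZYhmeFd0R3h3d3d2Z3aIhUd3ZmZHiFVXd3ZnV2Zxh3eHd3Z4ZmeJc2d3Z3YUaGZ2Zmdod3Zxd3d4h3dmd2eHNHd3Z4NTB2Z3d4doh3Z0SIh3iHd3WGZkVod3ZkKHYjVnd3dnh3aDM1ZnZndnV2dkeHdmhUdlh3dXd3hnd3ZkN1VWd2ZWZod0d3dnZXdlZmdod3d3d3dmCYh3dmZlhWeEZ3dnV3dmZmdod3eHd3Z1BXlliHdnd3Z3R3d3Z2Zmd2dnd3eGd4ZpQAEXmHeHVYd3RWZ3dkiHZ3d3d3d3eIhVCXRAJ0dndFaGWHeJdimGd3d3Z3d3ZmVAZoVmEANHaCaGZ3mIdidnd2d2aGZ2ZnhVN3ZoeXA5hiaFVVd3ZUdnVndnZmZmaHhpM4h3iGUGhjaUdlZmVGdUd3d4Z3dWaHZJgndmeHUQJ0RVZVVVZ2NYdmRnd0NWd0Z4ZkZ3d3N3E2VWZmd3VWeHVnclZ4dndXiGZmZ3d3aAQwZ4VlhEdnZVZ3h0VphWd3eIdnd3ZpYDiERlaWRnh1aIZmeHdWZlZ3eGVmZmdyB4ZUM2V0aIh2RWaId3VmZ3ZndlaHZnUEdoZndkREMmVYhWd4d2SFZnhlZ1iIdjOGVpdnd3ZoiCaHdmZ3d3SGdmZ2ZXd2NFZ3N3ZWd3Z3VUSId3VnZ4RVQ0VEZ3VVaJdWV1V3d3h2dmQiNodVWJNmaIh3h1aHd2h1VVeHdniHiHc3hndnVDRlZlVmZnd2ZWiFVndmd2VWiHZEiHh2hViGZoiHd3h1hTWVV3Z4iId0RHeCd2d2d3hldlZ3eA=="/>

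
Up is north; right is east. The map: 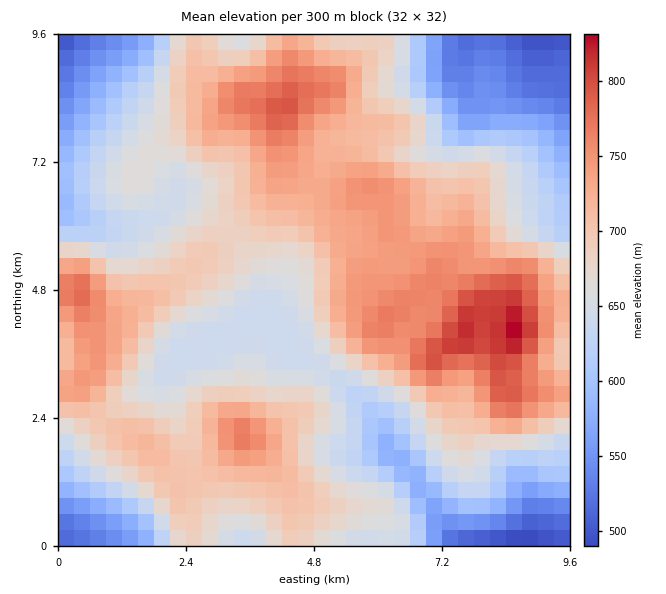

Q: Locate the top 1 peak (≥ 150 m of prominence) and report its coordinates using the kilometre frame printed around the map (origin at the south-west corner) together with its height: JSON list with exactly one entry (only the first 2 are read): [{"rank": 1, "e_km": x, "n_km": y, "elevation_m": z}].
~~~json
[{"rank": 1, "e_km": 8.56, "n_km": 4.01, "elevation_m": 834}]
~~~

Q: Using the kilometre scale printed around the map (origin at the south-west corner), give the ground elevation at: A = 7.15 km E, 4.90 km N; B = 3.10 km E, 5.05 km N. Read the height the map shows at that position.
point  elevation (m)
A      765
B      680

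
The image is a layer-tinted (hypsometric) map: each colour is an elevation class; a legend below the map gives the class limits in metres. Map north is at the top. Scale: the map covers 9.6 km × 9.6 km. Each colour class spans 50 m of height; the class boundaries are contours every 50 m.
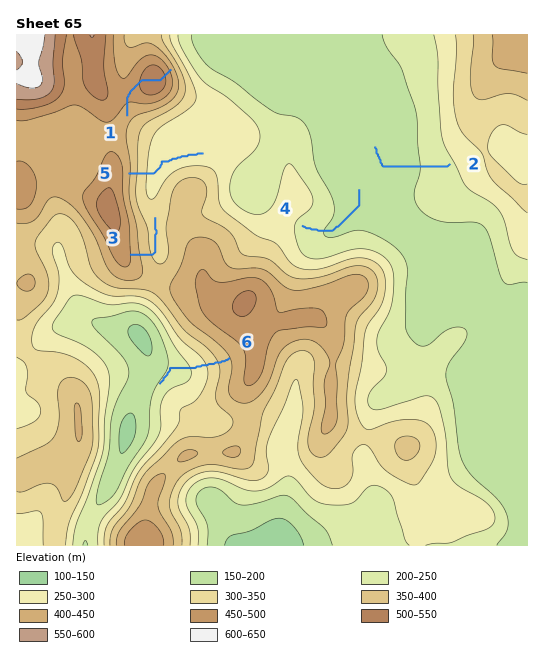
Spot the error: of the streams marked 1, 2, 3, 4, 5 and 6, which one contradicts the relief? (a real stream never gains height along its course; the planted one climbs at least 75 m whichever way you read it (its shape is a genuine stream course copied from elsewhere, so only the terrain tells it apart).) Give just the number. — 1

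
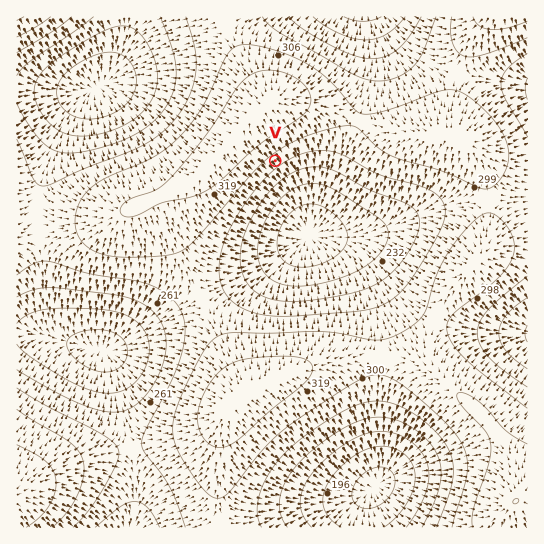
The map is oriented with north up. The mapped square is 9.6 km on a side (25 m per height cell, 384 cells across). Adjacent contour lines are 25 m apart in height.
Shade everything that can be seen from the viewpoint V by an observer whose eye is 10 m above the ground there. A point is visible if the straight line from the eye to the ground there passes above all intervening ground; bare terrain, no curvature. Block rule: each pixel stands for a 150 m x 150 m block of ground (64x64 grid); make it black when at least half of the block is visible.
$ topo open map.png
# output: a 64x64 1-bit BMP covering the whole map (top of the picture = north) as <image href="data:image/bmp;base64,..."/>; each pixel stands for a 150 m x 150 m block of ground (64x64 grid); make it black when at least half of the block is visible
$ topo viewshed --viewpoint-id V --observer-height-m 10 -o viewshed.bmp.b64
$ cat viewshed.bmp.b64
<image width="64" height="64" href="data:image/bmp;base64,Qk0+AgAAAAAAAD4AAAAoAAAAQAAAAEAAAAABAAEAAAAAAAACAAATCwAAEwsAAAIAAAAAAAAA////AAAAAAAAAAAAAAABwAAAAAAAAADwAAAAAAAAAPj/gAAAAAAA/P/gAAAAAAB+//AAAAAAAH//8AAAAAAAP//4AAAAAAA///wAAAAAAA///AAAAAAAAf/8AAAAAAAA//AAAAAAAAD/gAAAAAAAAfAAAAAAAAADAAAAAAAAAAMAABAAAAAAHAAAH4AAAAP4AAAP8AAAD/AAAA/+AAA/4AAAB//AAH+AAAAH//gB/wAAAAP//4f+AAAAA/////wAAAAB////+AAAAAH////4AAAAAf////AAAAAB////+AAAAAH////4AAAAAf////wAAAAB/////AAAAAP////+AAAAA/////8AAAAD/////4AAAAP/////gAAAA//////AAAAD/////+AAAAH/////4AAAAf/////gAAAA//////AAAAD/////4AAAAH/////gAAAAf////+AAAAA/////wAAAAD/////AAAAAH////4AAAAAP////gAAAAAf///8AAAAAA////gAAAAAB///8AAAAAAD///gAAAAAAD//4AAAAAAAAADAAAAAAAAAAAAAAAAAAAAAAAAAAAAAAAAAAAAAAAAAAAAAAAAAAAAAAAAAAAAAAAAAAAAAAAAAAAAAAAAAAAAAAAAAAAAAAAAAMAAAAAAAAAB+AAAAAAAAAH8AAAAAAAAAfw=="/>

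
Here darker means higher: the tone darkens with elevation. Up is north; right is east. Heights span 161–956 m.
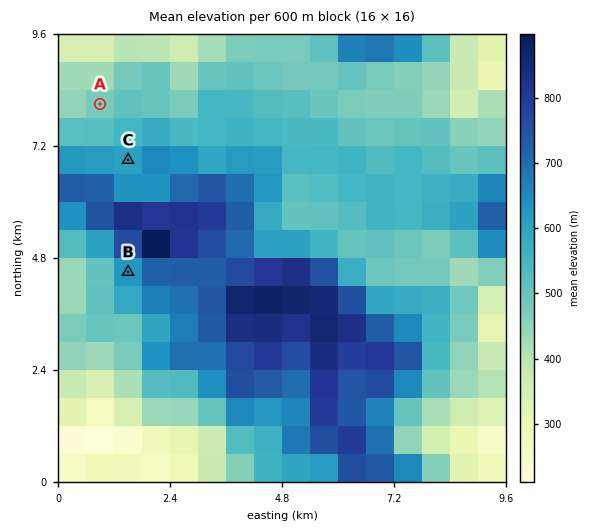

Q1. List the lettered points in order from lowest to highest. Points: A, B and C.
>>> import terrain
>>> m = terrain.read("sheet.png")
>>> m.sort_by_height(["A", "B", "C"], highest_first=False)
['A', 'C', 'B']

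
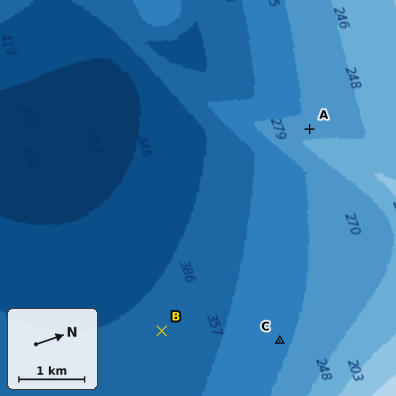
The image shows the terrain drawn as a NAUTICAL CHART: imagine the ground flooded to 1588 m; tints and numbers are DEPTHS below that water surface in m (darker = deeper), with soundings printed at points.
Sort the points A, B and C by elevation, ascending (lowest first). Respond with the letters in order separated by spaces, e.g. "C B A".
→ B C A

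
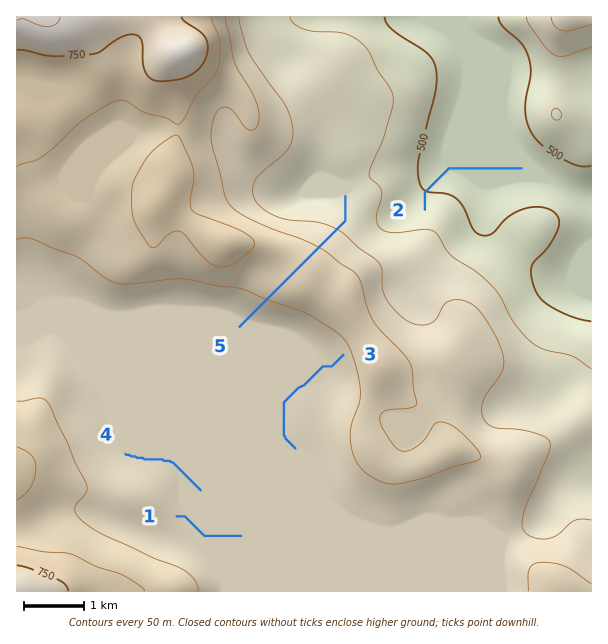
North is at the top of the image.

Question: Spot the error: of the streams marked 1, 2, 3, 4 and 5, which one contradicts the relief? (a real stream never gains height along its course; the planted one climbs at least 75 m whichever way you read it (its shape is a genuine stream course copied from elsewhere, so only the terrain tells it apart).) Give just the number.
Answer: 5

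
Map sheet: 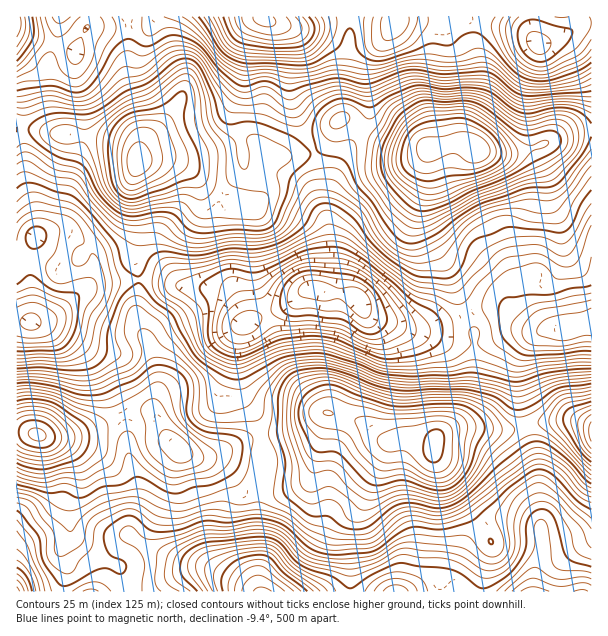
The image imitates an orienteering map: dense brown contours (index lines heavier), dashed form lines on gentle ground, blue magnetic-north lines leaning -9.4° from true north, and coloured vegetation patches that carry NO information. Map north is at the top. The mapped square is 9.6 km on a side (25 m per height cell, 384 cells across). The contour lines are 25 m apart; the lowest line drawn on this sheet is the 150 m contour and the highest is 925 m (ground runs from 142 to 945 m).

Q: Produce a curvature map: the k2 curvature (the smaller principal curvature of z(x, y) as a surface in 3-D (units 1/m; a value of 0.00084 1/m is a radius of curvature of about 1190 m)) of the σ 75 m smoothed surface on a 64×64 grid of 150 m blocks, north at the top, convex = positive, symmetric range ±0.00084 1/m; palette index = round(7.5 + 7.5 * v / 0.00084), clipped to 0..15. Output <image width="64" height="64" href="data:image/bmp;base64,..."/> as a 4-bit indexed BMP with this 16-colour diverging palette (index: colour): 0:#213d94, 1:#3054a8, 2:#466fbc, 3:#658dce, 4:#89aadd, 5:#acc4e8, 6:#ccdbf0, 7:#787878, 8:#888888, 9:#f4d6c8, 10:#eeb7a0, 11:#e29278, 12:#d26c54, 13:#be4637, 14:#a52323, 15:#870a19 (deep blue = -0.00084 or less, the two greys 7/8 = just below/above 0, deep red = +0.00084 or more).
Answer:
<image width="64" height="64" href="data:image/bmp;base64,Qk12CAAAAAAAAHYAAAAoAAAAQAAAAEAAAAABAAQAAAAAAAAIAAATCwAAEwsAABAAAAAAAAAAlD0hAKhUMAC8b0YAzo1lAN2qiQDoxKwA8NvMAHh4eACIiIgAyNb0AKC37gB4kuIAVGzSADdGvgAjI6UAGQqHAANmdmMSV3djI1VCESIQAAIyIjMyIQAld1MjM0QiV3UgAlVpljRoh2UhIhASQyESRVMRIzNDNDRmMkVWdRFZp0ATd3iXVXmZh1MRASMzIBNnZCIzM0M2YzIkZniFEEmGUyKLp2ZVaKl2UxABIhEQBHmYdlVVQRVUM0Vom6YQN2Z1MmuodlRXhTIhEAABIzADeaqqhnlzA2d2ZVndxyAUZ4dDNnioZERBESI0MzRWUgFYmqh3mqUSaHdkR823MAN4hkVDR4dUIhE1Znc0eIZTEleHh3mqljNFREM1iXZAA2VDZ3ZVVDMyEmiIl0SKlkQzSJdWm7mGMiIyEQFFRDADVDRGeIdURVQTaIiXVGmXRFRImEWJh2UhJFQxABNEMQJERSE1d2ZmZSNoiahlV5hUZmiHRFVWZCE2dlMREkVCAkVkIAE1V3VmQ1d4h3dViFNXeYdEVVZlIkd4hkMzNFMSRmRVMhJGdHlkVmVEVlRVMkaKqERnd3YySKqoVGZDMhNGZYl1MUZ0eGM1d1RWZVUgNniHQ2eIhzJbzdpkVmYwA1RWeHdSR3VmMEiqmHiHdiA1VURDZ3eIQmvd23RFeFADQ0aHeHRWZ3UAeZvKd3iWICNEVlNXeJlTa8zLdEV4UAMzaLq7lmZngwKairpleZcgE1eZc0eJumRqqZhURXdRAzSM3N2ndmdyA5qZqER5liAUeIh0NompdVmphkRWZ1ETRHzd3ad3ZlMTeIiGNHh1MBRnZmVFeIiGWcuWZ3ZVQiRUas3dpmZURDRWZUMjREQxE2iJl1V3d4dou5h3hkNDNXZYvMumRVRFVndkEAERNDETe92oZnhld3iqmYiHMTQ1mGiru5Y0REZnmXUzEUVVMiR77blmiGRWeJmal4gwNUapV5mqhTREV3eZdncxR2RERWesynZ3ZUV5mJqHhzA1R6lWmYdkM0RodoiJqTFGVERGmIvcl2ZVVWiHd2Z2QTZnqWaIZlQzNXhlirq5Q0U0ZDeqibyYdUVlVUMiIzRCR3aIdmZnUzM0VUR5qrlVUxR1RpqJmYiFIzMhEAASIjImdnd2VncxIzMhATVndkRSA2d2eHdlVnQAESIRESNFUhRmZ2VEVAAjMyERIkVkISIBWJhmZlRFUQAjMzIiI0VkATM1VCIQATRFZWZlVmQgAAADVmZ3dlQgA0MyM0REM0MQAAASAAATRWeImZhmZDIAEAATVmdlUwATMiM0Z4h0MhAAAAAAASNXh3iYiZdUVSAiAAEkQzIyABEBNEVnmoYzMzIQACIiEUeGaJiJuWZ2MSMhAAIiEjIAERI0RERWZEVUMjMyMzIgFWRZuoaHVmUzMzIQATQzMQAjMzRERDRUVmQ0RVRjNVEBNFeZczMjRERFZDEAMyIQACM0RERVVVVnZWh2ZnM4liASMzMxAAEjVUZ2QgAAAAABI0VmVVVWVFd2iYZ5cjnJYxJCEjIAAAEjJFQxAAAAAARFV4h3dVVURVZ2Z4lSSah3EWZVZBEQAAASMzMxI0RCNndnmHqoV3VVQzNXeENYh5kgaZhjACIiIiNFVlM2dkNGiHd2aahXhVZUNWdmMkZnmBBXhkICV3dTRVVXdDVlM0aKmGVFZlZlVmVHh2UhNWh0AkREVDWKqGRXZmd0NFQzRpq6hkM0RWZWZUZ3ZCATVkEEUyNVNYmYdVeamHVERDNHmql3ZUM1d2ZmVWZkMREjECVTIiIlial2Z724ZlMjQ0iYdlZUMhJWVWd3iHUyMyIiRDMyEAJ6uWeIrchWYhJERnZlZlQyEAE1iYiZhUNGZDNERWZTECeXV5mrl2ZBA1VFd3d3dmVCAAFHd2dlUzaFIkV6umVRBFU2mYmIdTEkVVV3Z3iZl1VDIAIzNFVDNoURRp3sZnQkZSNnZ4hkI0RGdmVWeKl1VmZCEjVVRTNHdQFXnMuGhkaHQkRFZUM1UzZ2VniJl1VodmUzZ4ZDE1d2EDaKvKd3Z5hjNFVUVUVTJXRHvLuWVoqYdUV3dkECVncwJGm9t2d4mHQkZ3eHVWQkQ0nMy5ZXrMl1RodmUQFGiFEkabuneIiIhCR5iadEZkMiSbqql1au6mMliapxAFmpUhNpmHd4h4h0JYiIlSNnQhE3q8uXZp3qURWcy3EBastyE2mpiId3d1I3iIhzA3dSEBWc24d4m8lBBKzKYQJpu4MTasypl2ZUMViZh1EWq4QQA3vKh4qqqEEDm6liE3iacyNqzJdlVVMRWIh2MTjMtyADWJqXnLmIUgOKqXMkiHdTNGiYZERnZRFHZ3QRWLzaMBVnm4aMuYhRA4u6czWKhTE1VWZDVpmFIjRohANmjNogN3eadHqoiFADaZdCVWdkEDREVkV5vJUzEXujBHeJlxBYd4hjV3Z3UQNWUxJlISIBRVRERYm8pDQQfKQlZ4h1EViHdlNVRGZiEjMzNGQhExJWZTEleKu1IxFslUVWZUMyN5hkM0Q0VmMhEkVVRGdkAlZ3UhRnq7YiIlmHZDNDIzAVdkISERNEQyECRURWiXQCRXmEBHeKlyEjRWZSAzIREAAiABAAAjMyEAAiI1VUMxFFZ4UCZmZlMBMzMhADQ0QgAAACMzMzQzIAABIzQhE1IUZURBE0M0RBAjIAAAE1d2QAI0VVZ3ZEMQEyESIRNWYgEzNEITVVVUMQAAAAABRnZSAUVVVWZDIRAkQhAANohjACRWZTRndlMhAAAAAAE0REIAAkVTMiIRIjVUIA"/>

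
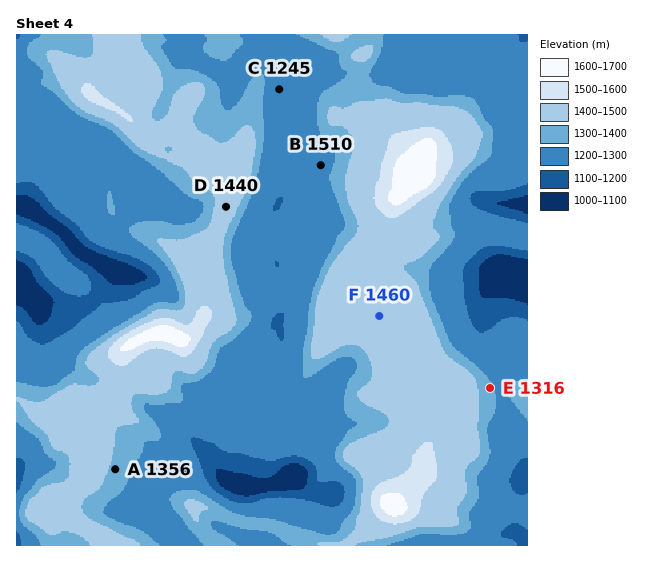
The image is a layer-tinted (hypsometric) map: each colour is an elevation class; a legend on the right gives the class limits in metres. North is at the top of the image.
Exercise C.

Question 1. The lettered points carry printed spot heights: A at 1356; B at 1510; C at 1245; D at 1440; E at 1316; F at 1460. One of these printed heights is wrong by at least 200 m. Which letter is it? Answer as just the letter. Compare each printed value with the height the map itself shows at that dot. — B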